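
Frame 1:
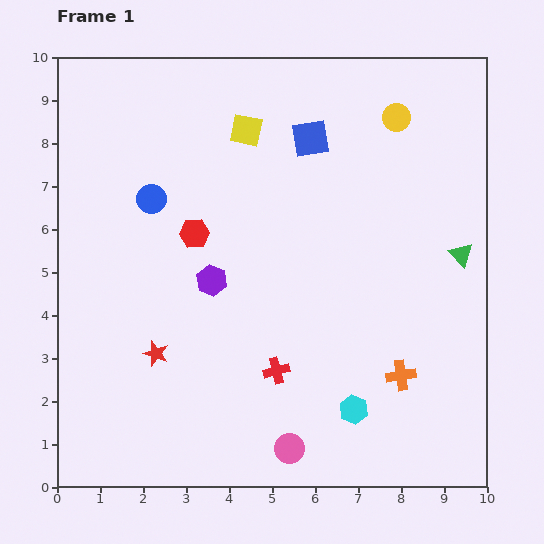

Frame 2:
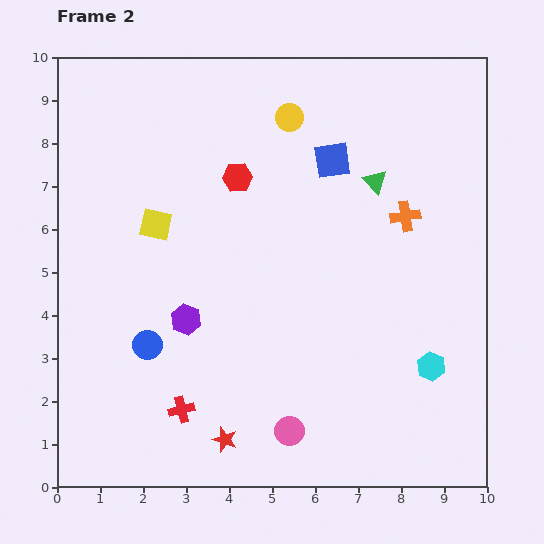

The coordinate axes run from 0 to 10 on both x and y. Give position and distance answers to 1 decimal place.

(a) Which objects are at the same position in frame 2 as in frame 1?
none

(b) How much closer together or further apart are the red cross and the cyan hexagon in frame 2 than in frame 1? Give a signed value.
+3.9

Distance in frame 1: 2.0. Distance in frame 2: 5.9.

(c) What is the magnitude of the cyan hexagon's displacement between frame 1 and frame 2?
2.1

The cyan hexagon moved from (6.9, 1.8) to (8.7, 2.8), a distance of √(1.8² + 1.0²) ≈ 2.1.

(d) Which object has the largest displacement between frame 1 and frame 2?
the orange cross

(moved 3.7; next 3.4)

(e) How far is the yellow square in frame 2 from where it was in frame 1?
3.0

The yellow square moved from (4.4, 8.3) to (2.3, 6.1), a distance of √(2.1² + 2.2²) ≈ 3.0.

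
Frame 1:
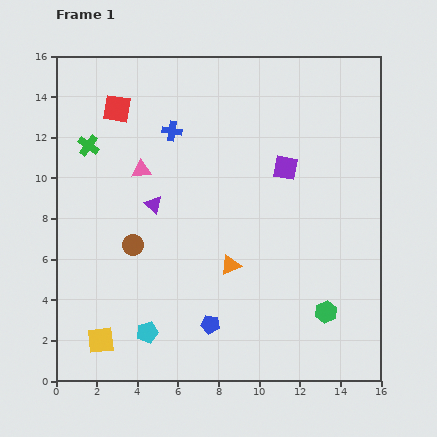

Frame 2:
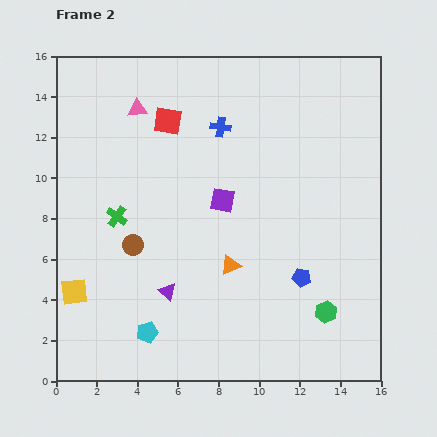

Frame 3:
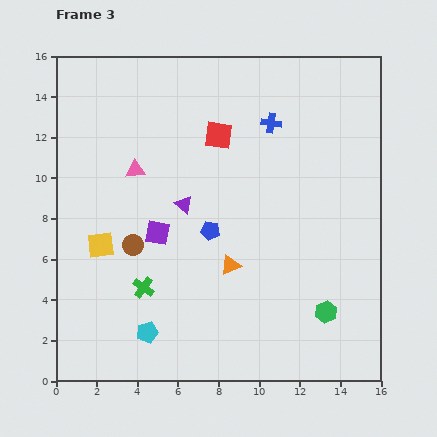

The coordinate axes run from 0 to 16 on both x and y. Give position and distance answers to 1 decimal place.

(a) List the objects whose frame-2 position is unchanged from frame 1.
the orange triangle, the brown circle, the green hexagon, the cyan pentagon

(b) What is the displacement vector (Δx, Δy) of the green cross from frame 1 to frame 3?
(2.7, -7.0)

The green cross was at (1.6, 11.6) in frame 1 and (4.3, 4.6) in frame 3.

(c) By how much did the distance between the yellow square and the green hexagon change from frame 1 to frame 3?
+0.4

Distance in frame 1: 11.2. Distance in frame 3: 11.6.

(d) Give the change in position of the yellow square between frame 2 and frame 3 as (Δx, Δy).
(1.3, 2.3)

The yellow square was at (0.9, 4.4) in frame 2 and (2.2, 6.7) in frame 3.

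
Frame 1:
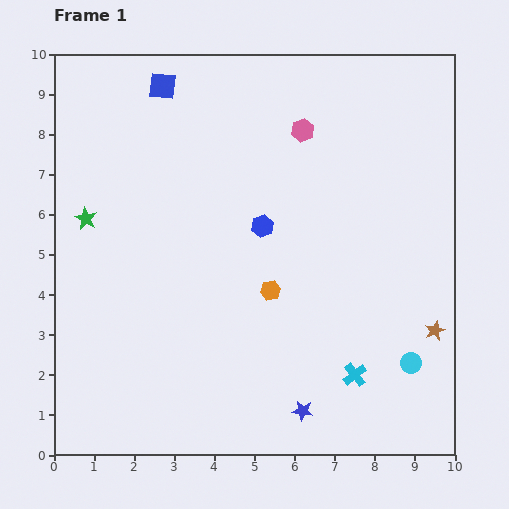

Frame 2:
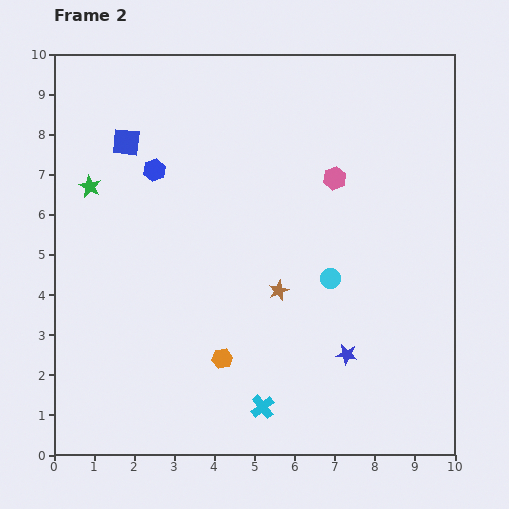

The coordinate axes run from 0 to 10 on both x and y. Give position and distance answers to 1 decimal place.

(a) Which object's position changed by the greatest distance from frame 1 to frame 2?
the brown star

(moved 4.0; next 3.0)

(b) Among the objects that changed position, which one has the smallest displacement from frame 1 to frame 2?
the green star

(moved 0.8)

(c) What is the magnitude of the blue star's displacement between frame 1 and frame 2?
1.8

The blue star moved from (6.2, 1.1) to (7.3, 2.5), a distance of √(1.1² + 1.4²) ≈ 1.8.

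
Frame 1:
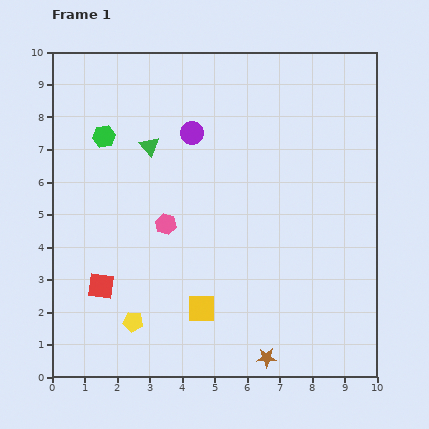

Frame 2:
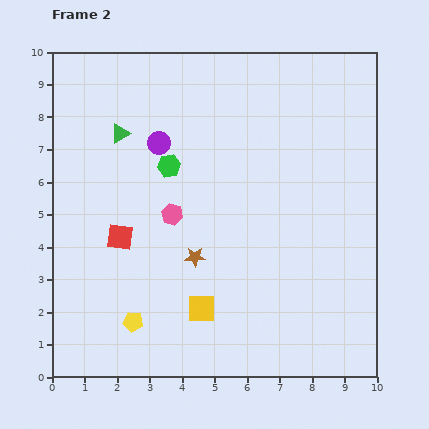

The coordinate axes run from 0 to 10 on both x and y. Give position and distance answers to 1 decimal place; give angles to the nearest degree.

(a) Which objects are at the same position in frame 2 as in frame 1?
the yellow pentagon, the yellow square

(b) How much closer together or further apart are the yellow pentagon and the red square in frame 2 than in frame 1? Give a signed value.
+1.1

Distance in frame 1: 1.5. Distance in frame 2: 2.6.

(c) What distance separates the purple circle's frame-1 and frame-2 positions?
1.0

The purple circle moved from (4.3, 7.5) to (3.3, 7.2), a distance of √(1.0² + 0.3²) ≈ 1.0.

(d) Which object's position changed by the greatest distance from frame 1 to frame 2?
the brown star

(moved 3.8; next 2.2)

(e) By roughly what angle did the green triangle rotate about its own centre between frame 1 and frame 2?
40° clockwise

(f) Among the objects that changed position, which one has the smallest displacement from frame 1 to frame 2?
the pink hexagon

(moved 0.4)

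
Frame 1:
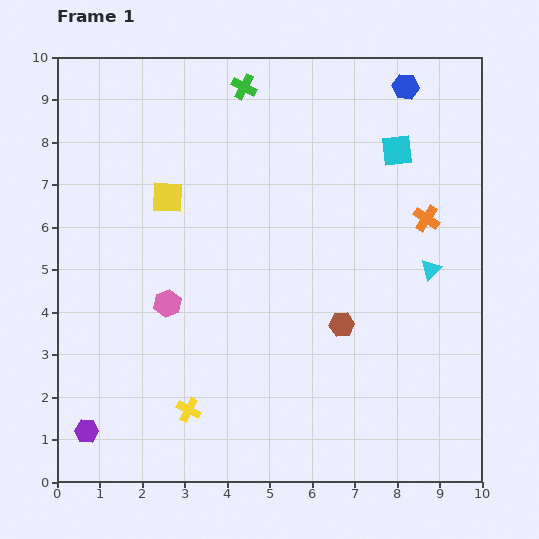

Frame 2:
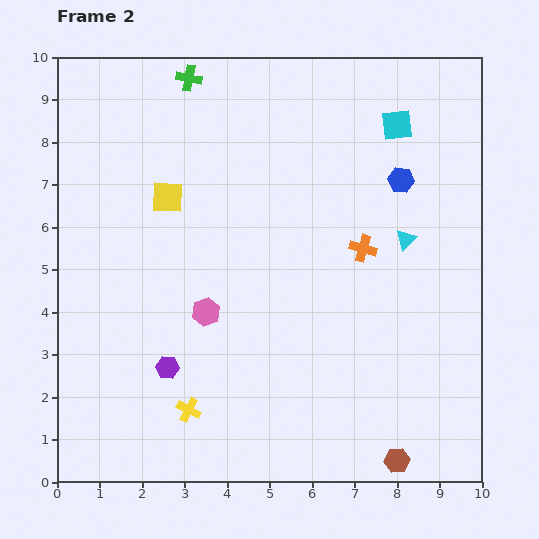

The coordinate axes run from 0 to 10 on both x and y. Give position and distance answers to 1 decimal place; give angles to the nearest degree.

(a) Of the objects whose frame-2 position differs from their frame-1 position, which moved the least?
the cyan square

(moved 0.6)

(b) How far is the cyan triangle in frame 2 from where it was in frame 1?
0.9

The cyan triangle moved from (8.8, 5.0) to (8.2, 5.7), a distance of √(0.6² + 0.7²) ≈ 0.9.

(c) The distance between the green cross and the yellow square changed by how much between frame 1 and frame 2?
-0.4

Distance in frame 1: 3.2. Distance in frame 2: 2.8.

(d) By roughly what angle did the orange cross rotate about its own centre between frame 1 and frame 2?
17° counter-clockwise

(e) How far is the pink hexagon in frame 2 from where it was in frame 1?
0.9

The pink hexagon moved from (2.6, 4.2) to (3.5, 4.0), a distance of √(0.9² + 0.2²) ≈ 0.9.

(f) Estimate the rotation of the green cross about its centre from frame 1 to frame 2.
18° counter-clockwise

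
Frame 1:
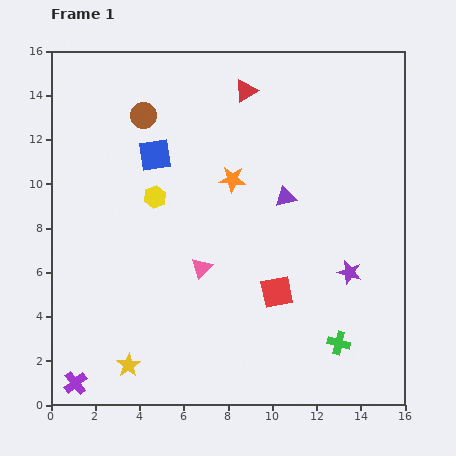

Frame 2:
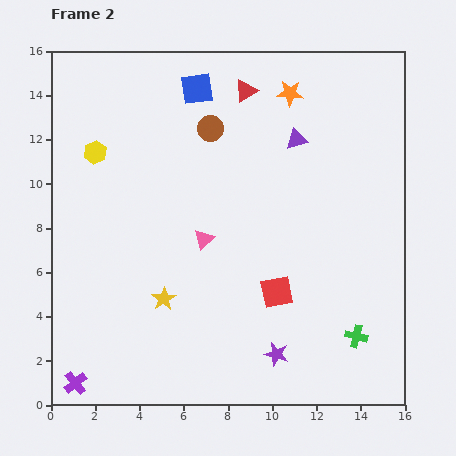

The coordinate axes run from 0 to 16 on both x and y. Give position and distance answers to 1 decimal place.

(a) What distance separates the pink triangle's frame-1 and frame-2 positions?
1.3

The pink triangle moved from (6.8, 6.2) to (6.9, 7.5), a distance of √(0.1² + 1.3²) ≈ 1.3.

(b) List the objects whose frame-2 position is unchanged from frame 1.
the red triangle, the purple cross, the red square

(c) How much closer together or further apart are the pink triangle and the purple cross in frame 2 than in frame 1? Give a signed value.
+1.0

Distance in frame 1: 7.7. Distance in frame 2: 8.7.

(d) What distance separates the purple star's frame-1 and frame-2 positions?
5.0

The purple star moved from (13.5, 6.0) to (10.2, 2.3), a distance of √(3.3² + 3.7²) ≈ 5.0.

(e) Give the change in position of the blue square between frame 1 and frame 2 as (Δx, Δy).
(1.9, 3.0)

The blue square was at (4.7, 11.3) in frame 1 and (6.6, 14.3) in frame 2.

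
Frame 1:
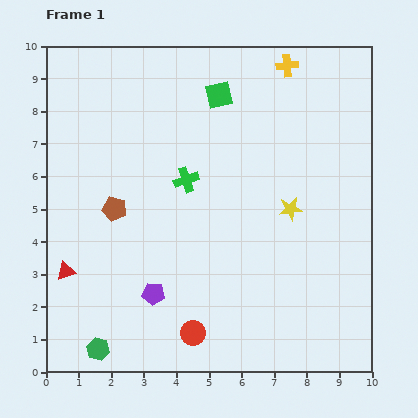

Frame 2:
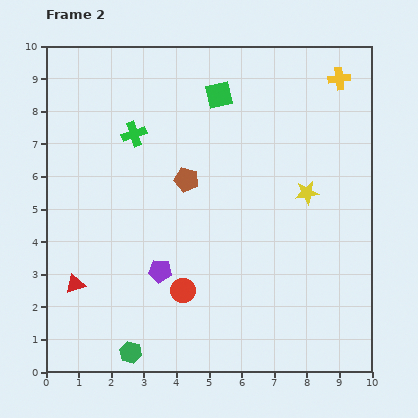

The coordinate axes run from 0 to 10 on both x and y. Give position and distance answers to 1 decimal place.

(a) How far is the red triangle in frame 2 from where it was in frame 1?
0.5

The red triangle moved from (0.6, 3.1) to (0.9, 2.7), a distance of √(0.3² + 0.4²) ≈ 0.5.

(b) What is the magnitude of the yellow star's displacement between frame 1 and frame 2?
0.7

The yellow star moved from (7.5, 5.0) to (8.0, 5.5), a distance of √(0.5² + 0.5²) ≈ 0.7.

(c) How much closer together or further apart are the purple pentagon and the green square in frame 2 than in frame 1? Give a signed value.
-0.7

Distance in frame 1: 6.4. Distance in frame 2: 5.7.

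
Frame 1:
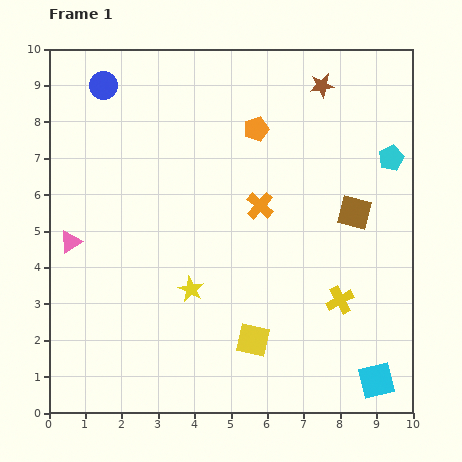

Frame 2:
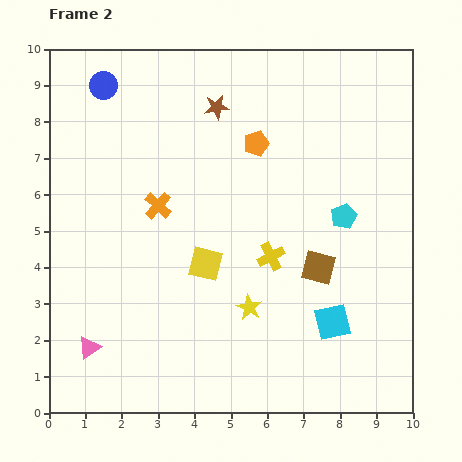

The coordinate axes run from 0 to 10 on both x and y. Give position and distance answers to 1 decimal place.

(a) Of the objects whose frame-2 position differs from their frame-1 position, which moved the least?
the orange pentagon

(moved 0.4)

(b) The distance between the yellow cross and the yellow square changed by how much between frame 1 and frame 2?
-0.8

Distance in frame 1: 2.6. Distance in frame 2: 1.8.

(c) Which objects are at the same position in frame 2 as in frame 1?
the blue circle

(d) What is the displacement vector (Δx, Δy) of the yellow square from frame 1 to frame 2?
(-1.3, 2.1)

The yellow square was at (5.6, 2.0) in frame 1 and (4.3, 4.1) in frame 2.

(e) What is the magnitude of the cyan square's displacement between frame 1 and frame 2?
2.0

The cyan square moved from (9.0, 0.9) to (7.8, 2.5), a distance of √(1.2² + 1.6²) ≈ 2.0.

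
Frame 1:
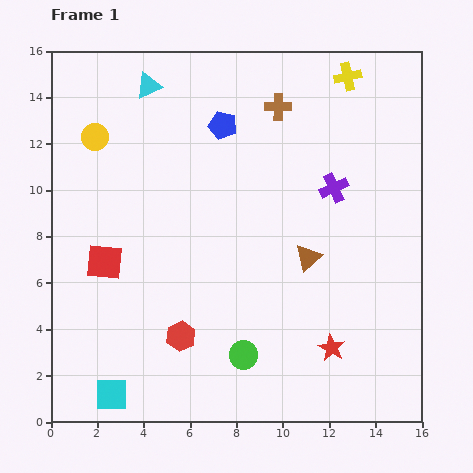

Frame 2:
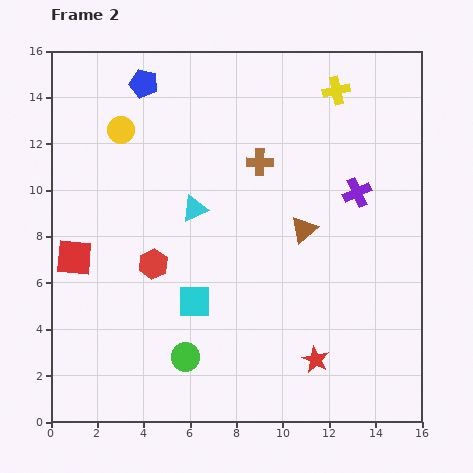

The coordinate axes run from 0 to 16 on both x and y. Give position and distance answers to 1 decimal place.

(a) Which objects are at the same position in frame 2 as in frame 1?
none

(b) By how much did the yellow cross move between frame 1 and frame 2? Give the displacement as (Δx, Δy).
(-0.5, -0.6)

The yellow cross was at (12.8, 14.9) in frame 1 and (12.3, 14.3) in frame 2.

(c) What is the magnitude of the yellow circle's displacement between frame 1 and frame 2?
1.1

The yellow circle moved from (1.9, 12.3) to (3.0, 12.6), a distance of √(1.1² + 0.3²) ≈ 1.1.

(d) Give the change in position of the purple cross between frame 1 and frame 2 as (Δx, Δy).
(1.0, -0.2)

The purple cross was at (12.2, 10.1) in frame 1 and (13.2, 9.9) in frame 2.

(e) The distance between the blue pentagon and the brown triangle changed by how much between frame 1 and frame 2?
+2.5

Distance in frame 1: 6.8. Distance in frame 2: 9.3.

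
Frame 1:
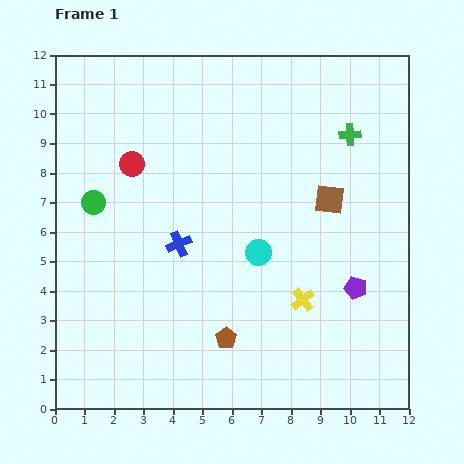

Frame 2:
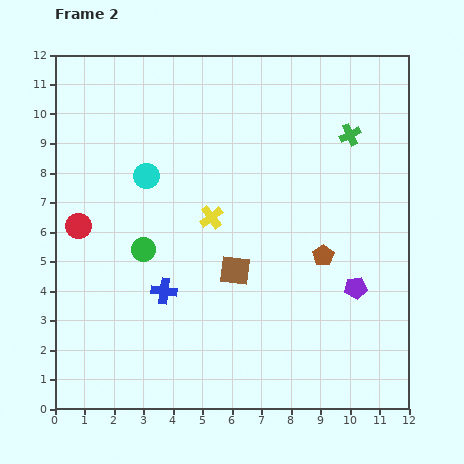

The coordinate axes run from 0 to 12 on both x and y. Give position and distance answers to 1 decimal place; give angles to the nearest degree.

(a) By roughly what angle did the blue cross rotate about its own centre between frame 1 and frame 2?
30° clockwise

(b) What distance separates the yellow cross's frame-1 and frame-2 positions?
4.2

The yellow cross moved from (8.4, 3.7) to (5.3, 6.5), a distance of √(3.1² + 2.8²) ≈ 4.2.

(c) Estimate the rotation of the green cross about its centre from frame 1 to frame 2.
22° counter-clockwise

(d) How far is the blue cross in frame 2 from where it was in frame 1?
1.7

The blue cross moved from (4.2, 5.6) to (3.7, 4.0), a distance of √(0.5² + 1.6²) ≈ 1.7.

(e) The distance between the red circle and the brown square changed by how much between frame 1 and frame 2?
-1.3

Distance in frame 1: 6.8. Distance in frame 2: 5.5.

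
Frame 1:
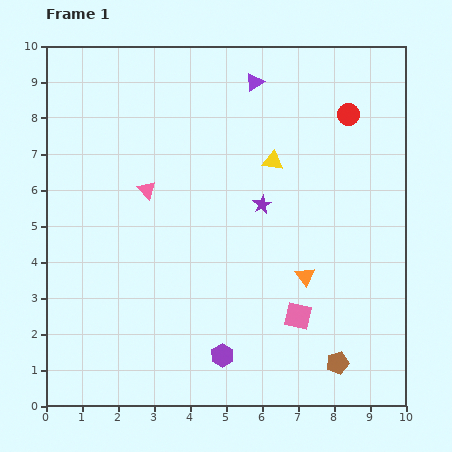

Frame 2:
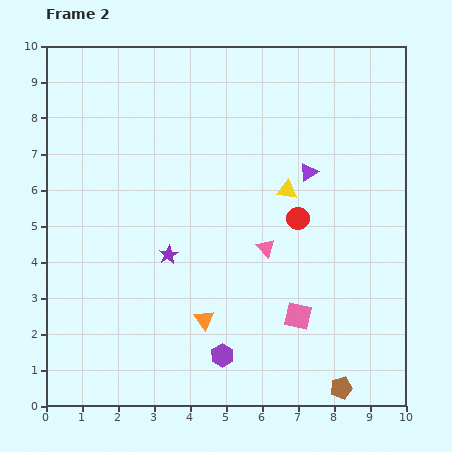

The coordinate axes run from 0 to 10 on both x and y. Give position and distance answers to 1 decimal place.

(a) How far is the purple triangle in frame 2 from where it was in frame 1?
2.9

The purple triangle moved from (5.8, 9.0) to (7.3, 6.5), a distance of √(1.5² + 2.5²) ≈ 2.9.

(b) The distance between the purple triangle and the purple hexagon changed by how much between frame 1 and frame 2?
-2.1

Distance in frame 1: 7.7. Distance in frame 2: 5.6.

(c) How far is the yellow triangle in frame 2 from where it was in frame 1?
0.9

The yellow triangle moved from (6.3, 6.8) to (6.7, 6.0), a distance of √(0.4² + 0.8²) ≈ 0.9.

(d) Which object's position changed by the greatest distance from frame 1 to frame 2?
the pink triangle

(moved 3.7; next 3.2)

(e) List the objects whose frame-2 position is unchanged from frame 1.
the pink square, the purple hexagon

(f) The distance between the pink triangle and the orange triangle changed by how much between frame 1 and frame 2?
-2.4

Distance in frame 1: 5.0. Distance in frame 2: 2.6.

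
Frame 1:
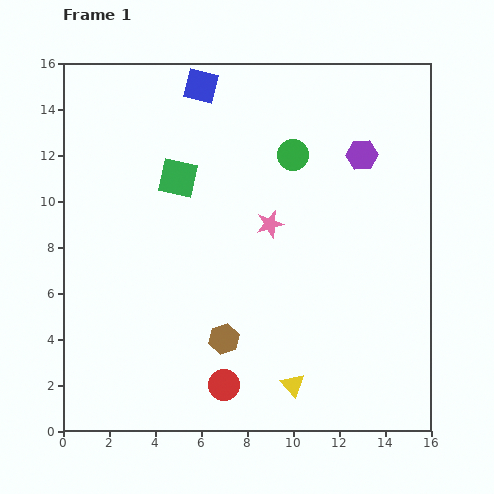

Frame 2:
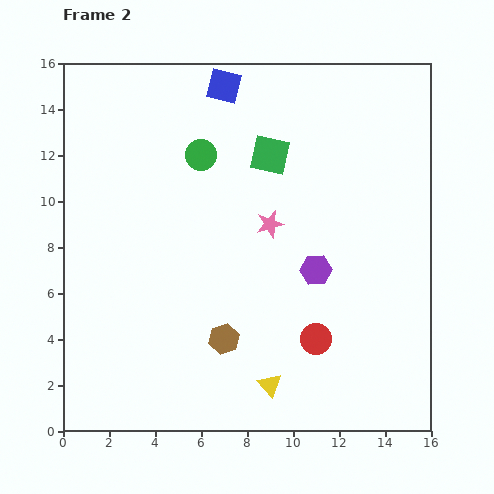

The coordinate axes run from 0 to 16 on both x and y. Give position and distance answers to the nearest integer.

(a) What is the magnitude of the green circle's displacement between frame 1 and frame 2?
4

The green circle moved from (10, 12) to (6, 12), a distance of √(4² + 0²) ≈ 4.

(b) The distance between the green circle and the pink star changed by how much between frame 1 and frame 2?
+1

Distance in frame 1: 3. Distance in frame 2: 4.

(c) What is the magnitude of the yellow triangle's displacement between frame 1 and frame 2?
1

The yellow triangle moved from (10, 2) to (9, 2), a distance of √(1² + 0²) ≈ 1.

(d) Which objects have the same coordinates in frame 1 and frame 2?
the brown hexagon, the pink star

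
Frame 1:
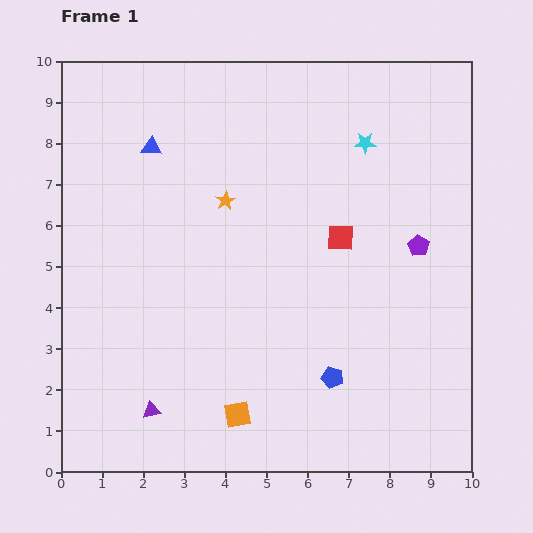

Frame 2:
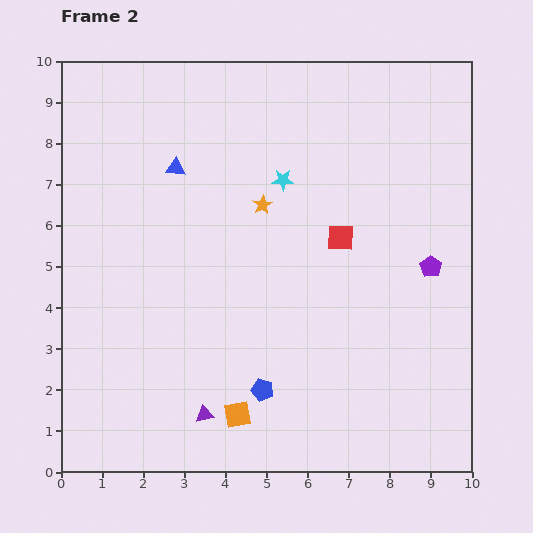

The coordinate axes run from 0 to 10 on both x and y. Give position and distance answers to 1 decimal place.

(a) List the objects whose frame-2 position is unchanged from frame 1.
the red square, the orange square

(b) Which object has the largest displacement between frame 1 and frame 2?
the cyan star

(moved 2.2; next 1.7)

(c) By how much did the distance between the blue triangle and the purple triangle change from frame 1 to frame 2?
-0.4

Distance in frame 1: 6.4. Distance in frame 2: 6.0.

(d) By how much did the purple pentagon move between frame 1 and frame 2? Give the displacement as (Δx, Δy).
(0.3, -0.5)

The purple pentagon was at (8.7, 5.5) in frame 1 and (9.0, 5.0) in frame 2.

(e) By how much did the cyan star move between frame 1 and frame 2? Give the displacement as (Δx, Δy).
(-2.0, -0.9)

The cyan star was at (7.4, 8.0) in frame 1 and (5.4, 7.1) in frame 2.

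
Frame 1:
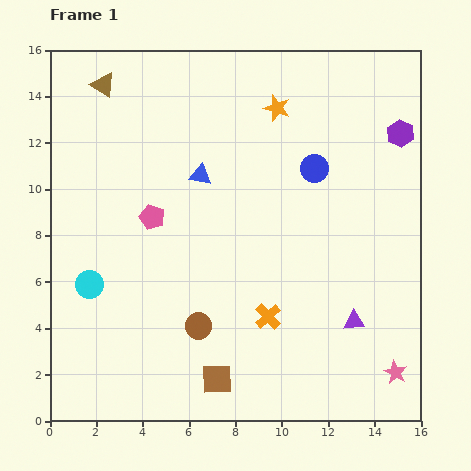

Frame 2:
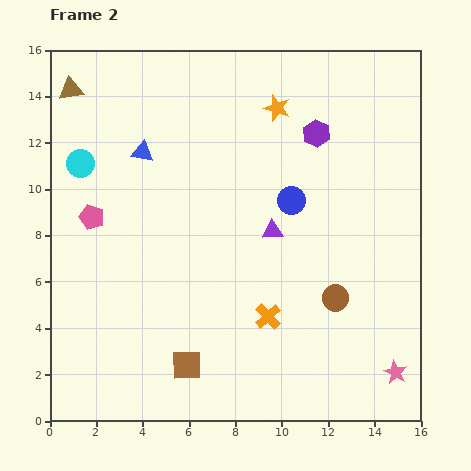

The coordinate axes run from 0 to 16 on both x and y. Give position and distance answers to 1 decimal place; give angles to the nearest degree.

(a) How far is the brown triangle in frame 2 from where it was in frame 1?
1.4

The brown triangle moved from (2.3, 14.5) to (0.9, 14.3), a distance of √(1.4² + 0.2²) ≈ 1.4.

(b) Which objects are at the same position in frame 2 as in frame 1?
the pink star, the orange cross, the orange star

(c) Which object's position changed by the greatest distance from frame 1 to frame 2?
the brown circle

(moved 6.0; next 5.2)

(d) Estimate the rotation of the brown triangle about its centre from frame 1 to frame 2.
43° counter-clockwise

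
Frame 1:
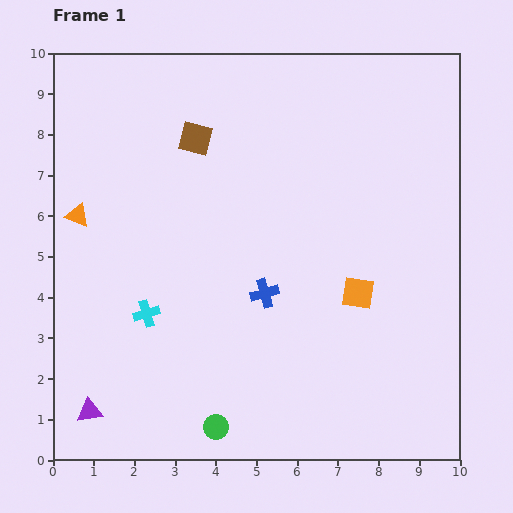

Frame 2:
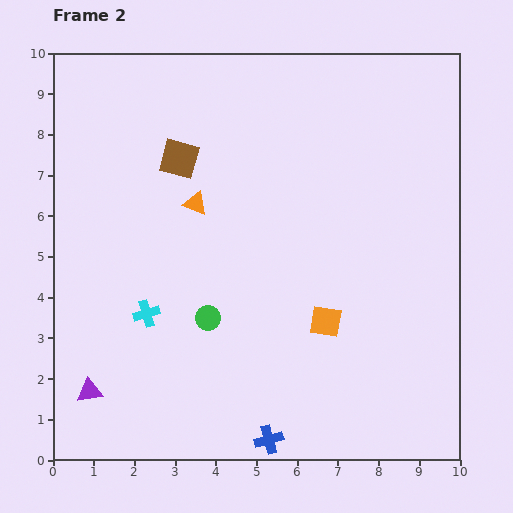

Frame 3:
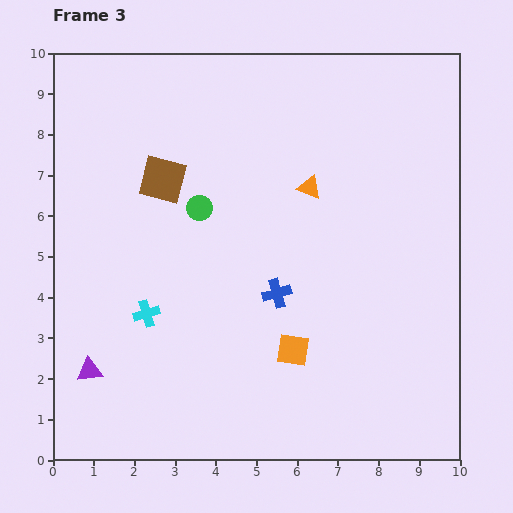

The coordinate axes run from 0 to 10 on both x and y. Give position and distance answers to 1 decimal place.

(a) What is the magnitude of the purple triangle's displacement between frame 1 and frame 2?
0.5

The purple triangle moved from (0.9, 1.2) to (0.9, 1.7), a distance of √(0.0² + 0.5²) ≈ 0.5.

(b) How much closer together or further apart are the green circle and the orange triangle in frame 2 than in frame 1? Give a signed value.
-3.4

Distance in frame 1: 6.2. Distance in frame 2: 2.8.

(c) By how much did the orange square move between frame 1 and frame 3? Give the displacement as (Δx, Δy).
(-1.6, -1.4)

The orange square was at (7.5, 4.1) in frame 1 and (5.9, 2.7) in frame 3.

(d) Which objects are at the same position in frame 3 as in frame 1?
the cyan cross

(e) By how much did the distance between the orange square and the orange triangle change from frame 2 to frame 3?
-0.3

Distance in frame 2: 4.3. Distance in frame 3: 4.0.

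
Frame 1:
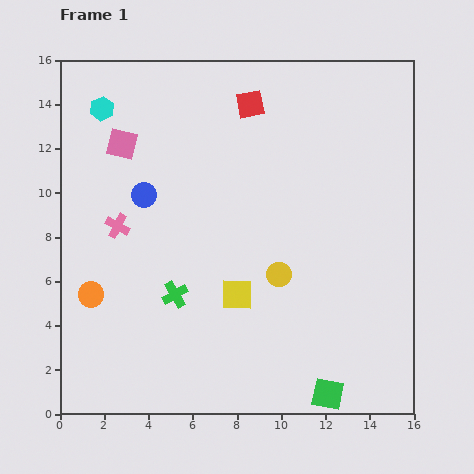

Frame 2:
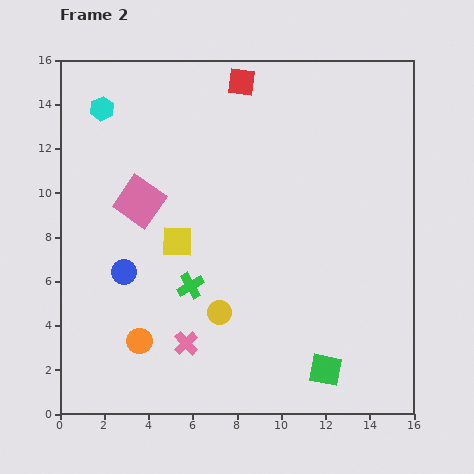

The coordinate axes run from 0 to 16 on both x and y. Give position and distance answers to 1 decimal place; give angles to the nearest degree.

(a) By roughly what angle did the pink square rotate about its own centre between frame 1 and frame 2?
20° clockwise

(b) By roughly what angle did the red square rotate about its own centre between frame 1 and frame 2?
18° clockwise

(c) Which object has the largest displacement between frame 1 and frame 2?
the pink cross

(moved 6.1; next 3.6)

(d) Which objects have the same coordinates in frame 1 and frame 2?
the cyan hexagon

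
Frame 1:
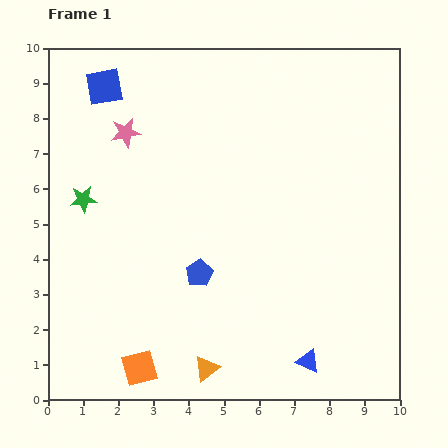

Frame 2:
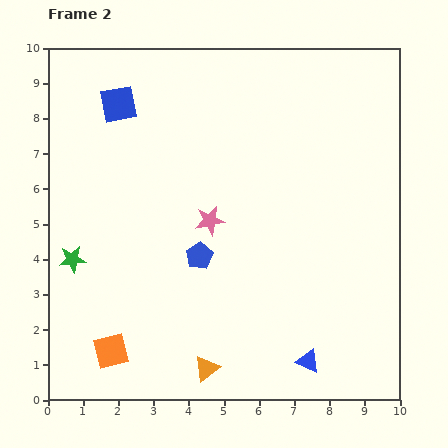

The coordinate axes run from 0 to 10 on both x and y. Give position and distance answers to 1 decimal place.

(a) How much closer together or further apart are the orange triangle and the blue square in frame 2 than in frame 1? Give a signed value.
-0.6

Distance in frame 1: 8.5. Distance in frame 2: 7.9.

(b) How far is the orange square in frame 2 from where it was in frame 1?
0.9

The orange square moved from (2.6, 0.9) to (1.8, 1.4), a distance of √(0.8² + 0.5²) ≈ 0.9.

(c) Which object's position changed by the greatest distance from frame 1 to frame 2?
the pink star

(moved 3.5; next 1.7)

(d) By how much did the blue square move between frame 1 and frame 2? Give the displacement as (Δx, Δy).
(0.4, -0.5)

The blue square was at (1.6, 8.9) in frame 1 and (2.0, 8.4) in frame 2.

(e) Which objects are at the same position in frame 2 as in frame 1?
the blue triangle, the orange triangle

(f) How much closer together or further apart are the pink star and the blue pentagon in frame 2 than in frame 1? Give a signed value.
-3.5

Distance in frame 1: 4.5. Distance in frame 2: 1.0.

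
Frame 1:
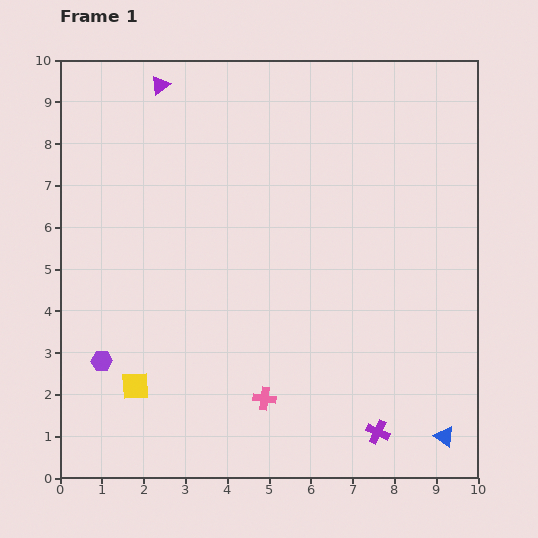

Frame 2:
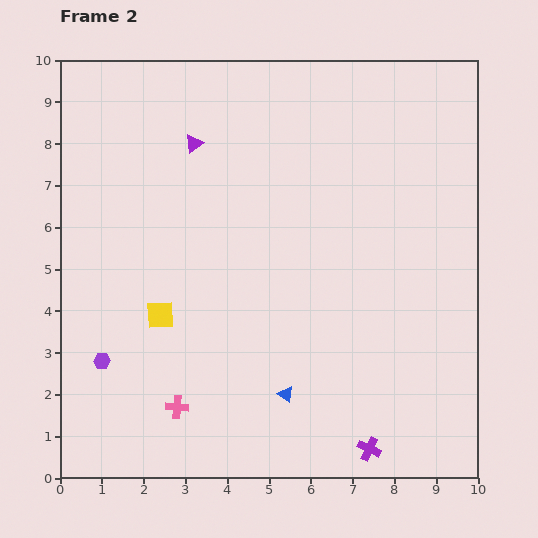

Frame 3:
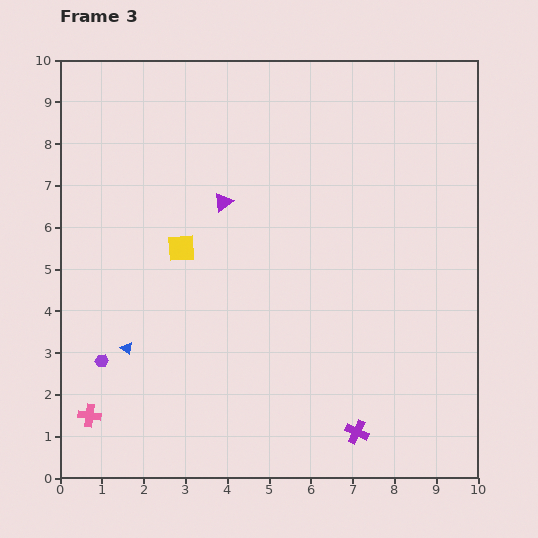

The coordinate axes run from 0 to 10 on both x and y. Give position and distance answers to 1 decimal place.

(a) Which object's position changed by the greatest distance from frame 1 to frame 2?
the blue triangle

(moved 3.9; next 2.1)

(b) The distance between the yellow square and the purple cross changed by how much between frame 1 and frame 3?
+0.2

Distance in frame 1: 5.9. Distance in frame 3: 6.1.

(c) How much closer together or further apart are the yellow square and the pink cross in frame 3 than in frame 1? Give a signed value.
+1.5

Distance in frame 1: 3.1. Distance in frame 3: 4.6.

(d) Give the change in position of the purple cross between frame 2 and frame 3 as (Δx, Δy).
(-0.3, 0.4)

The purple cross was at (7.4, 0.7) in frame 2 and (7.1, 1.1) in frame 3.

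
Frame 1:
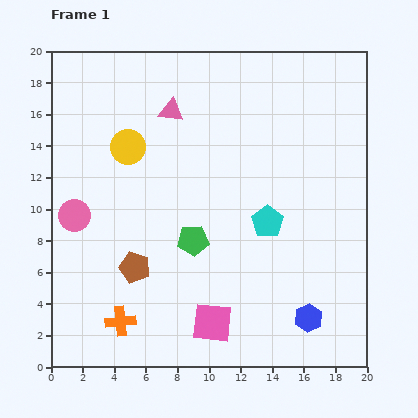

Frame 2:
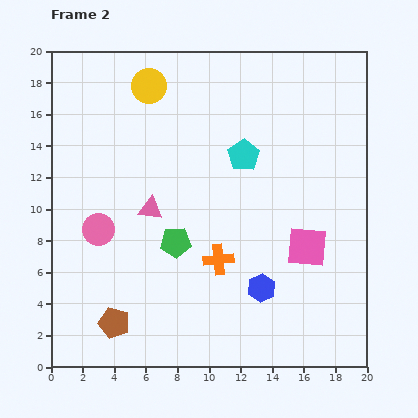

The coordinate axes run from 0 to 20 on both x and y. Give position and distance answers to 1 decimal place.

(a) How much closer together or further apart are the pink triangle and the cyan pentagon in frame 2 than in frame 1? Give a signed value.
-2.5

Distance in frame 1: 9.3. Distance in frame 2: 6.8.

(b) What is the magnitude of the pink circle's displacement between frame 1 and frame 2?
1.7

The pink circle moved from (1.5, 9.6) to (3.0, 8.7), a distance of √(1.5² + 0.9²) ≈ 1.7.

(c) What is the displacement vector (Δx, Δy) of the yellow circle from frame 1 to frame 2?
(1.3, 3.9)

The yellow circle was at (4.9, 13.9) in frame 1 and (6.2, 17.8) in frame 2.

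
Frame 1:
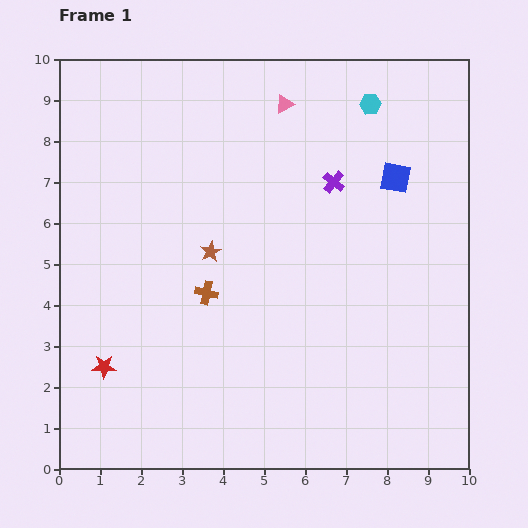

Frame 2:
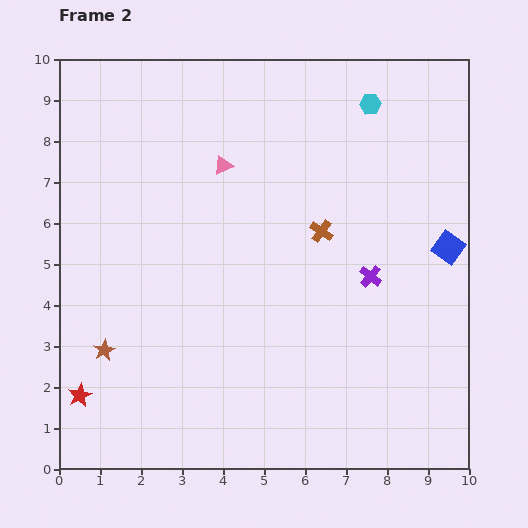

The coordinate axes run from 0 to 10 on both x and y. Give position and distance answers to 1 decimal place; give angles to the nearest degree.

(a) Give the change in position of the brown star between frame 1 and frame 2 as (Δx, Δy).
(-2.6, -2.4)

The brown star was at (3.7, 5.3) in frame 1 and (1.1, 2.9) in frame 2.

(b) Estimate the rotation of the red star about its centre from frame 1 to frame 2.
29° counter-clockwise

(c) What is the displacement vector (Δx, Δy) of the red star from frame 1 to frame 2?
(-0.6, -0.7)

The red star was at (1.1, 2.5) in frame 1 and (0.5, 1.8) in frame 2.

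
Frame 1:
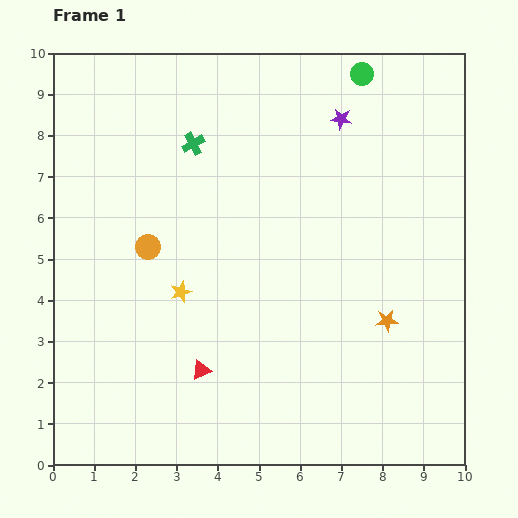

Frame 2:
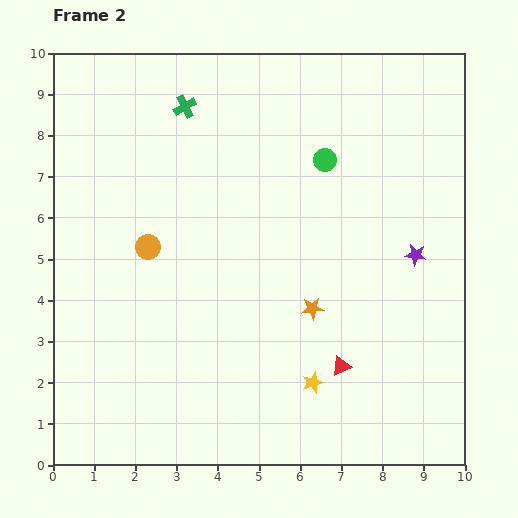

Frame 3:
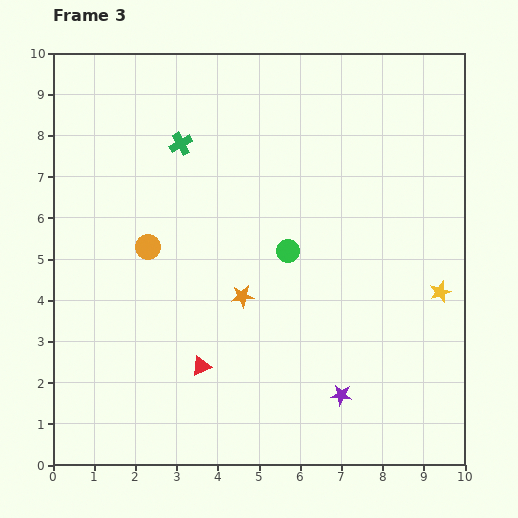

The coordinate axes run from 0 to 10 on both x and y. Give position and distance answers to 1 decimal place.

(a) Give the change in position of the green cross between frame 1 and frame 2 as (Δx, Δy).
(-0.2, 0.9)

The green cross was at (3.4, 7.8) in frame 1 and (3.2, 8.7) in frame 2.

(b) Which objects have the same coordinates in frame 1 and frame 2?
the orange circle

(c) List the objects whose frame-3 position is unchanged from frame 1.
the orange circle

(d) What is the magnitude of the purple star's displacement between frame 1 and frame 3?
6.7

The purple star moved from (7.0, 8.4) to (7.0, 1.7), a distance of √(0.0² + 6.7²) ≈ 6.7.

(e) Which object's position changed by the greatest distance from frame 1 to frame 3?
the purple star

(moved 6.7; next 6.3)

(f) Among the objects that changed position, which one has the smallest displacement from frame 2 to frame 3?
the green cross

(moved 0.9)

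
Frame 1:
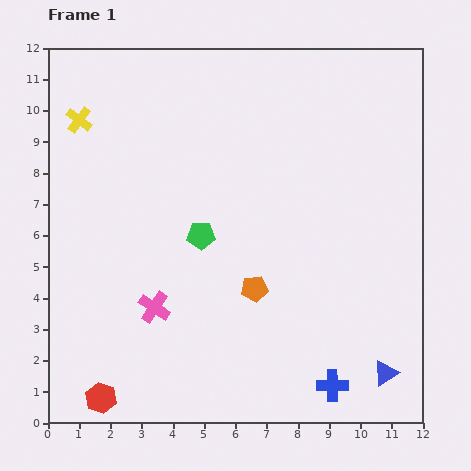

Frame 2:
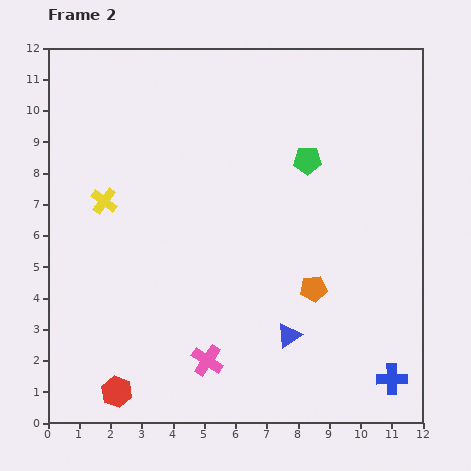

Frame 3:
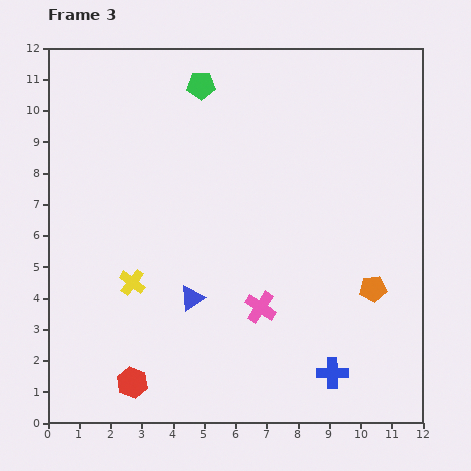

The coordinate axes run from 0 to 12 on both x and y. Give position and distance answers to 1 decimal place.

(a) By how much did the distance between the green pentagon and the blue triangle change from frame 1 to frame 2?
-1.8

Distance in frame 1: 7.4. Distance in frame 2: 5.6.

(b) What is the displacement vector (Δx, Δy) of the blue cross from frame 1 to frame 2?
(1.9, 0.2)

The blue cross was at (9.1, 1.2) in frame 1 and (11.0, 1.4) in frame 2.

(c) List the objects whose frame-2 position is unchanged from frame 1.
none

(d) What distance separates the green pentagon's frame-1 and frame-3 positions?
4.8

The green pentagon moved from (4.9, 6.0) to (4.9, 10.8), a distance of √(0.0² + 4.8²) ≈ 4.8.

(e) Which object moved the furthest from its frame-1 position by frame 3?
the blue triangle

(moved 6.6; next 5.5)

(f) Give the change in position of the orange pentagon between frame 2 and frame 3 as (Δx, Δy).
(1.9, 0.0)

The orange pentagon was at (8.5, 4.3) in frame 2 and (10.4, 4.3) in frame 3.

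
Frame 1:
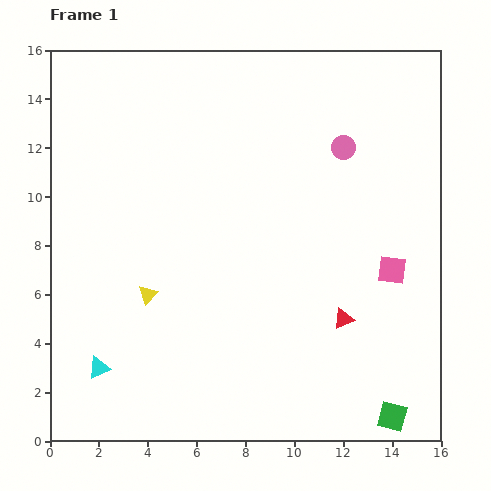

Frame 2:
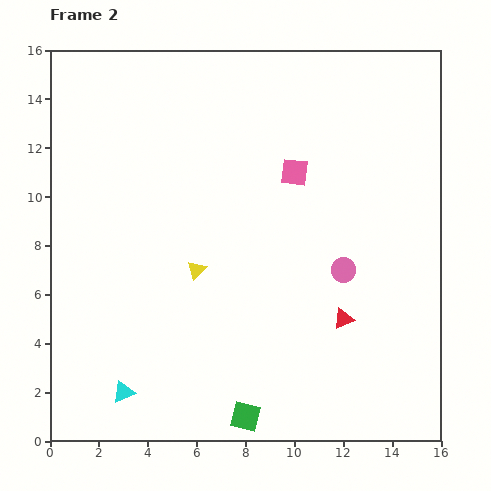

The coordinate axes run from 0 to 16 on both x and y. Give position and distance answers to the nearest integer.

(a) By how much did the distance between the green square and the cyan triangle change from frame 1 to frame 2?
-7

Distance in frame 1: 12. Distance in frame 2: 5.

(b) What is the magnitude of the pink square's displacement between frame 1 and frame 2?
6

The pink square moved from (14, 7) to (10, 11), a distance of √(4² + 4²) ≈ 6.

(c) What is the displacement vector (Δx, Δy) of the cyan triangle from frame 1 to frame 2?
(1, -1)

The cyan triangle was at (2, 3) in frame 1 and (3, 2) in frame 2.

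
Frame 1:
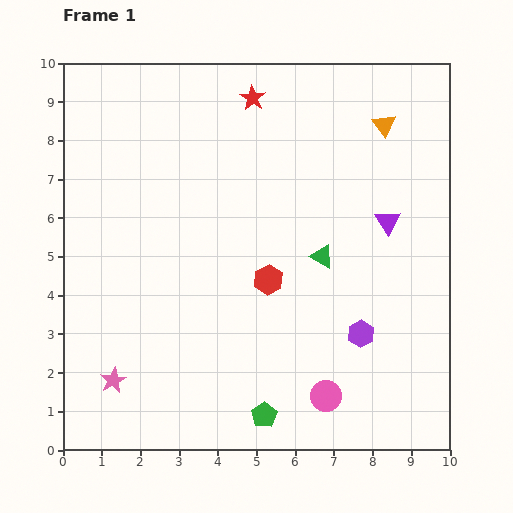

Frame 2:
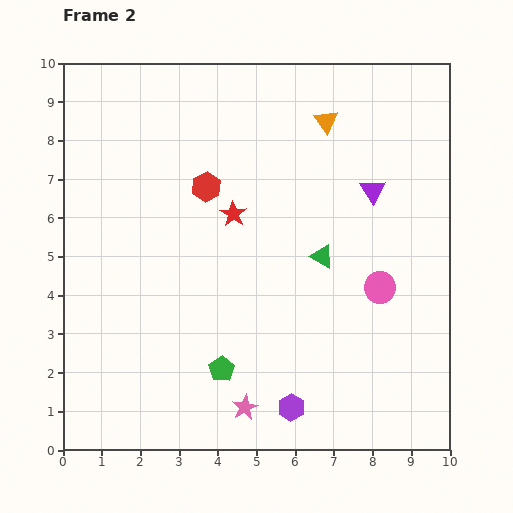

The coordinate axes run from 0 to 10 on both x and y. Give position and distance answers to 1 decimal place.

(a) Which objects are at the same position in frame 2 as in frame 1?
the green triangle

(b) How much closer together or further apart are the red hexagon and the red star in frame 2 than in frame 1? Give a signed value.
-3.7

Distance in frame 1: 4.7. Distance in frame 2: 1.0.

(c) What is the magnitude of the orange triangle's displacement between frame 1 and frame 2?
1.5

The orange triangle moved from (8.3, 8.4) to (6.8, 8.5), a distance of √(1.5² + 0.1²) ≈ 1.5.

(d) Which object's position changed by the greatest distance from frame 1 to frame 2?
the pink star

(moved 3.5; next 3.1)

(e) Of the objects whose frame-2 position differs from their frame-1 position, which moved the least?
the purple triangle

(moved 0.9)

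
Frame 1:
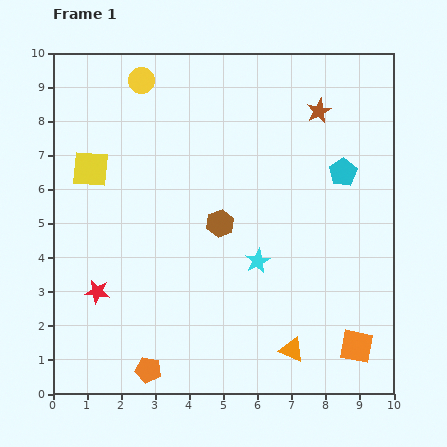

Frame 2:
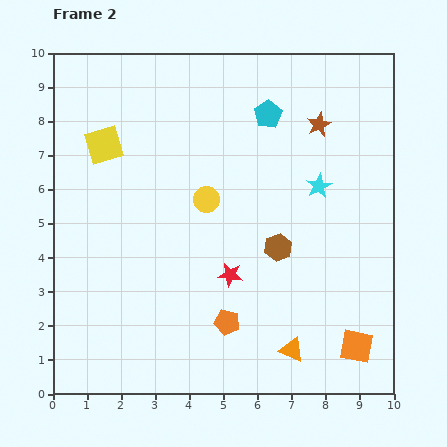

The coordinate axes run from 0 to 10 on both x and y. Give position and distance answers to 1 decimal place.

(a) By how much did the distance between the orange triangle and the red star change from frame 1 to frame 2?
-3.1

Distance in frame 1: 5.9. Distance in frame 2: 2.8.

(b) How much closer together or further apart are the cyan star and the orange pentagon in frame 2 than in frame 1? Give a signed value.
+0.3

Distance in frame 1: 4.5. Distance in frame 2: 4.8.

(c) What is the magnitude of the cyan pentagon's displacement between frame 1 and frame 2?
2.8

The cyan pentagon moved from (8.5, 6.5) to (6.3, 8.2), a distance of √(2.2² + 1.7²) ≈ 2.8.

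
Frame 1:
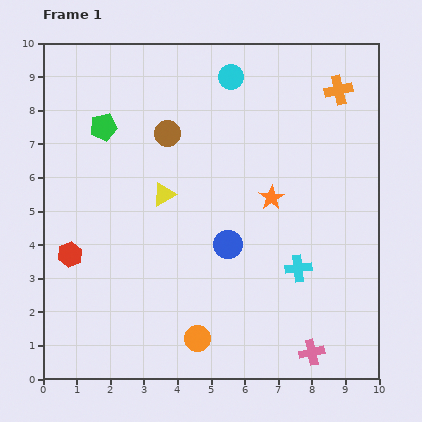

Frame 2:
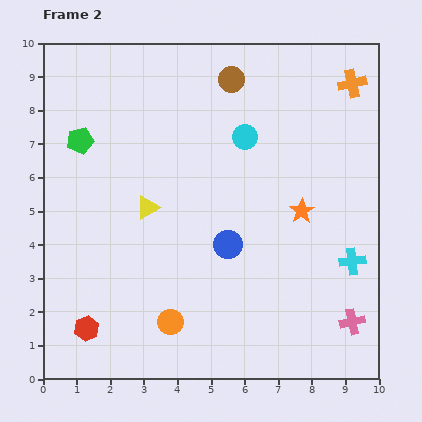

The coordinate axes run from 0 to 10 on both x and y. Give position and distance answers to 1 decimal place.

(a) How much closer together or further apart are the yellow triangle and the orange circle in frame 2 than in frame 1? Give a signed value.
-0.9

Distance in frame 1: 4.4. Distance in frame 2: 3.5.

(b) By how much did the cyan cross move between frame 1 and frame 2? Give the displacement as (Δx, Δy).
(1.6, 0.2)

The cyan cross was at (7.6, 3.3) in frame 1 and (9.2, 3.5) in frame 2.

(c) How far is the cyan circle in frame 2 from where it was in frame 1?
1.8

The cyan circle moved from (5.6, 9.0) to (6.0, 7.2), a distance of √(0.4² + 1.8²) ≈ 1.8.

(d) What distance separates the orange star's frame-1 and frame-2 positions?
1.0

The orange star moved from (6.8, 5.4) to (7.7, 5.0), a distance of √(0.9² + 0.4²) ≈ 1.0.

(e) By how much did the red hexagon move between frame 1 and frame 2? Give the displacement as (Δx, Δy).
(0.5, -2.2)

The red hexagon was at (0.8, 3.7) in frame 1 and (1.3, 1.5) in frame 2.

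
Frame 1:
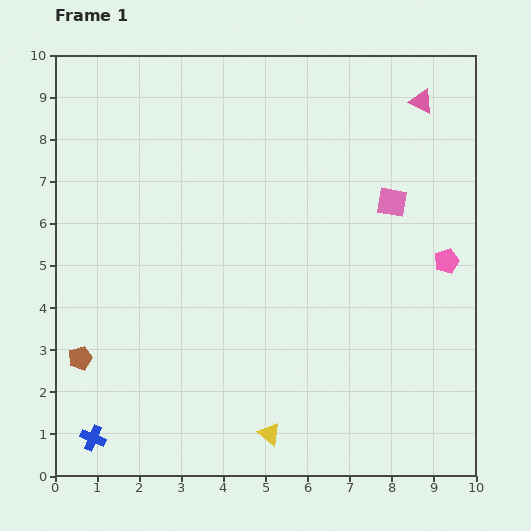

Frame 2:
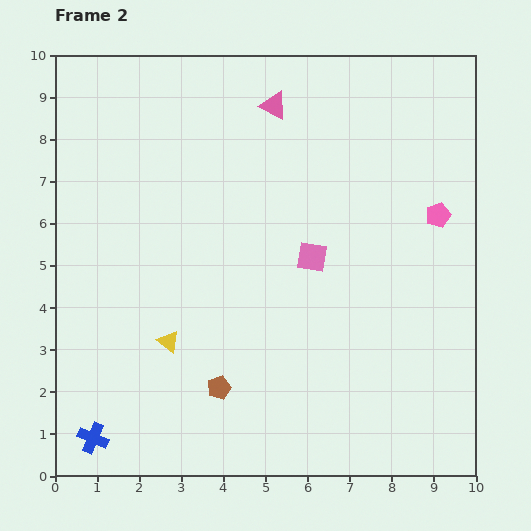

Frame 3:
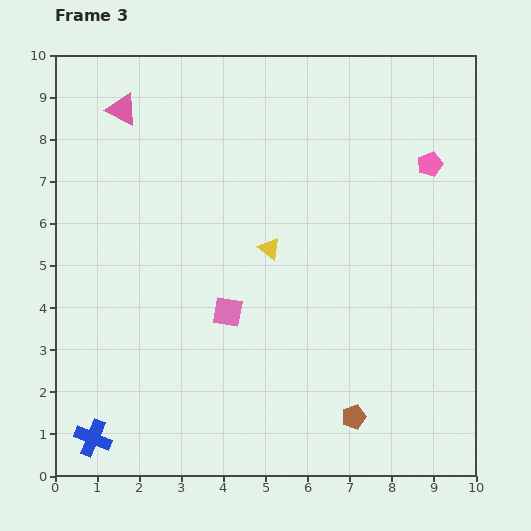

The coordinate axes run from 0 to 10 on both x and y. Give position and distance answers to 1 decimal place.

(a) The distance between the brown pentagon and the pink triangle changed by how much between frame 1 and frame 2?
-3.3

Distance in frame 1: 10.1. Distance in frame 2: 6.8.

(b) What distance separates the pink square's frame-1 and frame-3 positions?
4.7

The pink square moved from (8.0, 6.5) to (4.1, 3.9), a distance of √(3.9² + 2.6²) ≈ 4.7.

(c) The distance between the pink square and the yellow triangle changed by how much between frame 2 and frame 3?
-2.1

Distance in frame 2: 3.9. Distance in frame 3: 1.8.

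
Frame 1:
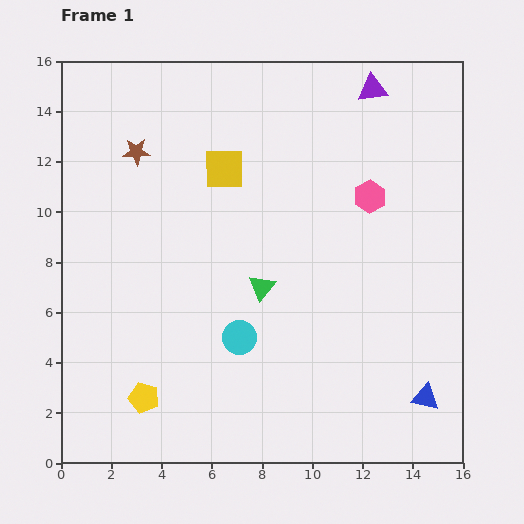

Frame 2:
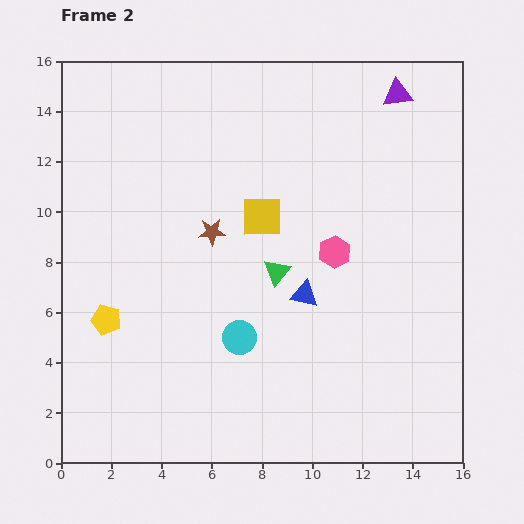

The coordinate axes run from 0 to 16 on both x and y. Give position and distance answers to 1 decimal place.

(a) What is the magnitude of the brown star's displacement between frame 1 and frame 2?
4.4

The brown star moved from (3.0, 12.4) to (6.0, 9.2), a distance of √(3.0² + 3.2²) ≈ 4.4.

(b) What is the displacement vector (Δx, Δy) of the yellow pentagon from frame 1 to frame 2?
(-1.5, 3.1)

The yellow pentagon was at (3.3, 2.6) in frame 1 and (1.8, 5.7) in frame 2.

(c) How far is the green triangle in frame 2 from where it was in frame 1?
0.8

The green triangle moved from (8.0, 7.0) to (8.6, 7.6), a distance of √(0.6² + 0.6²) ≈ 0.8.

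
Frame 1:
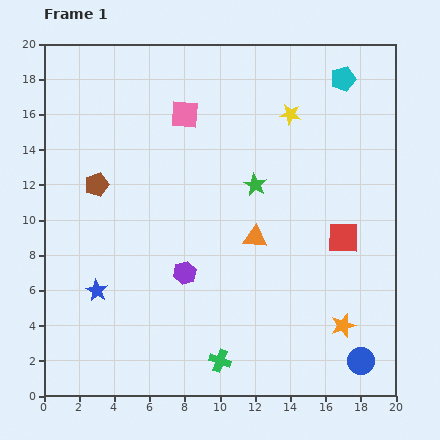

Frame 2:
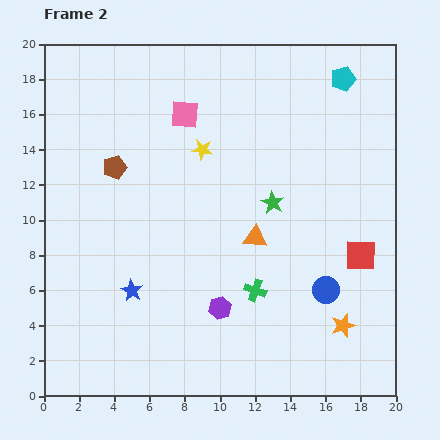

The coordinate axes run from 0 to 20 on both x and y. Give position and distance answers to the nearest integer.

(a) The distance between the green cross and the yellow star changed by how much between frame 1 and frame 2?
-6

Distance in frame 1: 15. Distance in frame 2: 9.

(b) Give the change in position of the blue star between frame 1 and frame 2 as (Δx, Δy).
(2, 0)

The blue star was at (3, 6) in frame 1 and (5, 6) in frame 2.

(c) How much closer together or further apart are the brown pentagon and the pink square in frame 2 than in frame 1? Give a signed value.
-1

Distance in frame 1: 6. Distance in frame 2: 5.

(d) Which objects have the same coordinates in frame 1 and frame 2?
the orange triangle, the orange star, the pink square, the cyan pentagon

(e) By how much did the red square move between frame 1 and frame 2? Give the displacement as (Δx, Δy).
(1, -1)

The red square was at (17, 9) in frame 1 and (18, 8) in frame 2.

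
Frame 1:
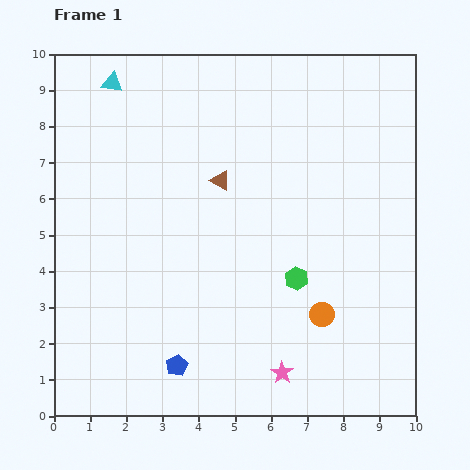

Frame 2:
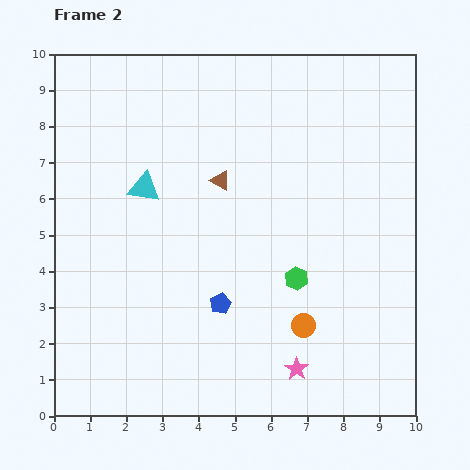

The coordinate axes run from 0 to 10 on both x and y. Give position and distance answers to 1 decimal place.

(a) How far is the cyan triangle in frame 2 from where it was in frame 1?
3.0

The cyan triangle moved from (1.6, 9.2) to (2.5, 6.3), a distance of √(0.9² + 2.9²) ≈ 3.0.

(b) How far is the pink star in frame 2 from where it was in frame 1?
0.4

The pink star moved from (6.3, 1.2) to (6.7, 1.3), a distance of √(0.4² + 0.1²) ≈ 0.4.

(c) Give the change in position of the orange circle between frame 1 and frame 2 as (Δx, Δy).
(-0.5, -0.3)

The orange circle was at (7.4, 2.8) in frame 1 and (6.9, 2.5) in frame 2.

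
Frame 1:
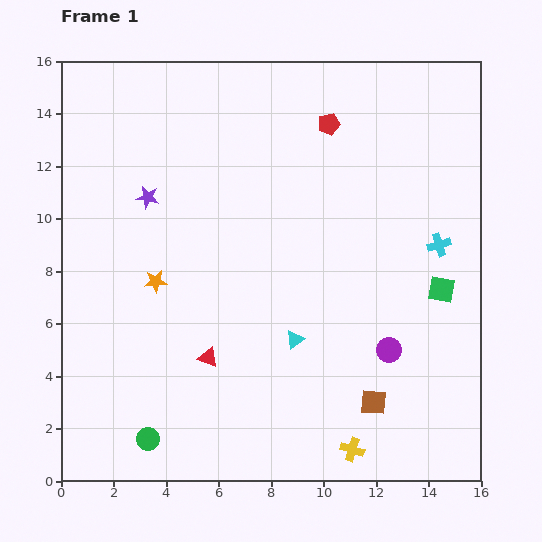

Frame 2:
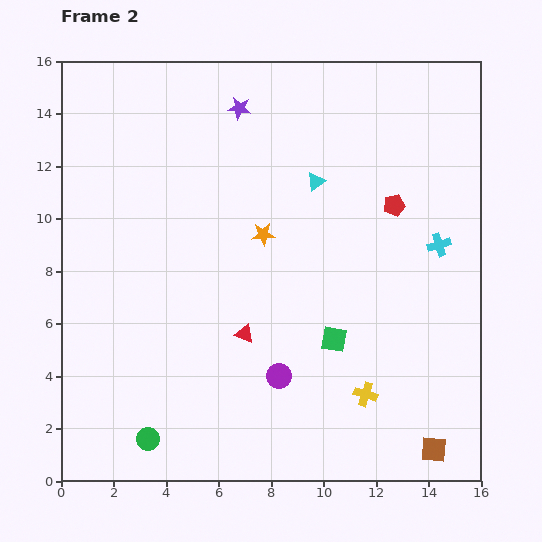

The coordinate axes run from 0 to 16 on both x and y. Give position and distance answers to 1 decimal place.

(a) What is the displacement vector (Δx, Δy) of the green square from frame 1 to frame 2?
(-4.1, -1.9)

The green square was at (14.5, 7.3) in frame 1 and (10.4, 5.4) in frame 2.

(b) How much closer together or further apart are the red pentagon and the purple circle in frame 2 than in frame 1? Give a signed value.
-1.1

Distance in frame 1: 8.9. Distance in frame 2: 7.8.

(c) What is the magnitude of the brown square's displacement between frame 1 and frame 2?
2.9

The brown square moved from (11.9, 3.0) to (14.2, 1.2), a distance of √(2.3² + 1.8²) ≈ 2.9.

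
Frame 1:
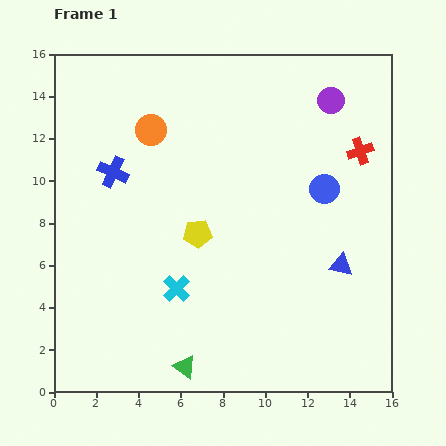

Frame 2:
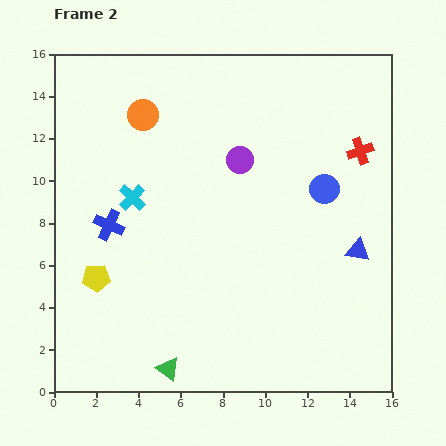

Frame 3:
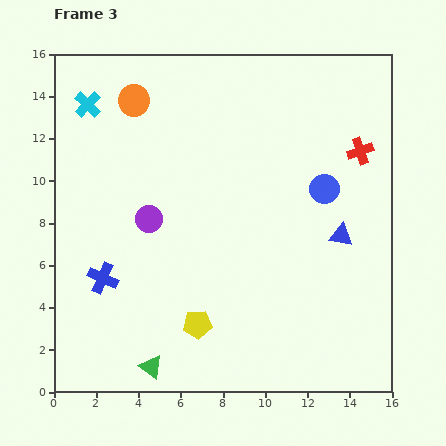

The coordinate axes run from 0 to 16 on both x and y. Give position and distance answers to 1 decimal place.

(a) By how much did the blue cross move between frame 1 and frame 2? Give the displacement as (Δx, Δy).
(-0.2, -2.5)

The blue cross was at (2.8, 10.4) in frame 1 and (2.6, 7.9) in frame 2.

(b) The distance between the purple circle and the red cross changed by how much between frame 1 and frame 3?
+7.7

Distance in frame 1: 2.8. Distance in frame 3: 10.5.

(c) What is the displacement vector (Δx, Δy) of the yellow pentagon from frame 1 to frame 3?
(0.0, -4.3)

The yellow pentagon was at (6.8, 7.5) in frame 1 and (6.8, 3.2) in frame 3.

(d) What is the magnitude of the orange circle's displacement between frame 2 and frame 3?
0.8

The orange circle moved from (4.2, 13.1) to (3.8, 13.8), a distance of √(0.4² + 0.7²) ≈ 0.8.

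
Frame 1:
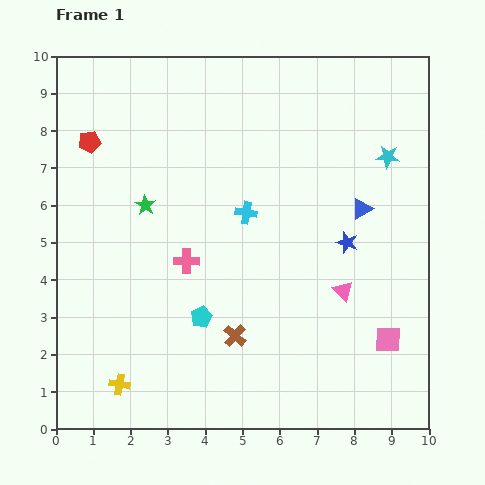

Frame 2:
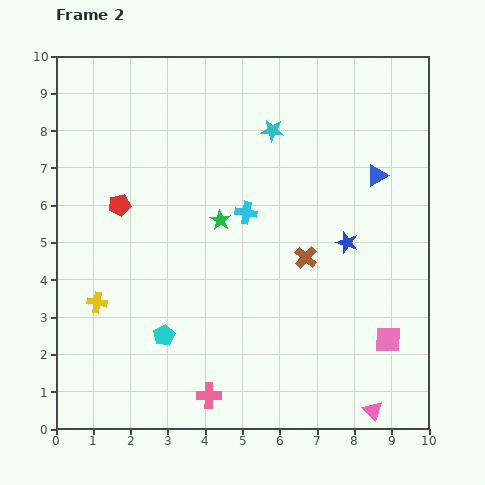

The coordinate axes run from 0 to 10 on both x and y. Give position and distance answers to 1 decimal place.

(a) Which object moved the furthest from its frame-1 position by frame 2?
the pink cross

(moved 3.6; next 3.3)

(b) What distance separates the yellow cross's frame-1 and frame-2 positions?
2.3

The yellow cross moved from (1.7, 1.2) to (1.1, 3.4), a distance of √(0.6² + 2.2²) ≈ 2.3.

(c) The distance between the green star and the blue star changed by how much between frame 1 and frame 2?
-2.0

Distance in frame 1: 5.5. Distance in frame 2: 3.5.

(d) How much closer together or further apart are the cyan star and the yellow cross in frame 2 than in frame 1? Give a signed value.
-2.8

Distance in frame 1: 9.4. Distance in frame 2: 6.6.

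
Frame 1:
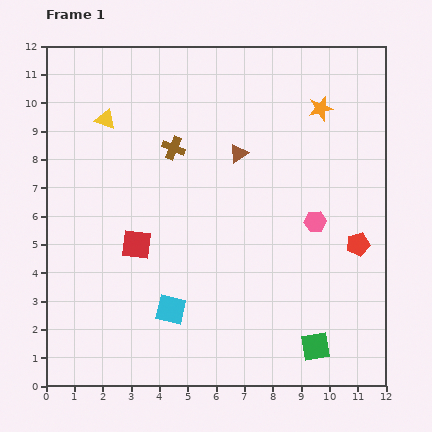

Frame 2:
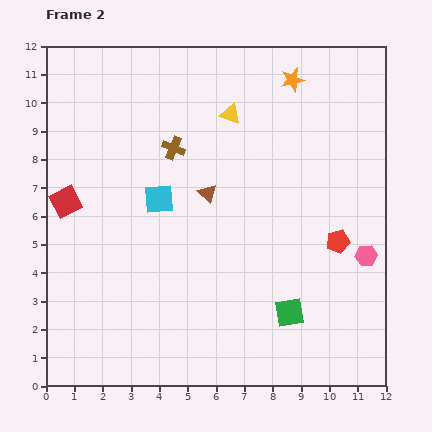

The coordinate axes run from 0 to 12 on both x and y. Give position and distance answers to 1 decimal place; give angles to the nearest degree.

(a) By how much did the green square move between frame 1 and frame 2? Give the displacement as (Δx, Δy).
(-0.9, 1.2)

The green square was at (9.5, 1.4) in frame 1 and (8.6, 2.6) in frame 2.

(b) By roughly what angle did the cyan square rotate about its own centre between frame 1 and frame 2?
18° counter-clockwise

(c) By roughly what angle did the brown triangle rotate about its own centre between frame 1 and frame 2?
42° counter-clockwise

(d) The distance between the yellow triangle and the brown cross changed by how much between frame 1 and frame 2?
-0.3

Distance in frame 1: 2.6. Distance in frame 2: 2.3.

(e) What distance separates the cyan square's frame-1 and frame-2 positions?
3.9

The cyan square moved from (4.4, 2.7) to (4.0, 6.6), a distance of √(0.4² + 3.9²) ≈ 3.9.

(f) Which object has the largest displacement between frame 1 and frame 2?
the yellow triangle

(moved 4.4; next 3.9)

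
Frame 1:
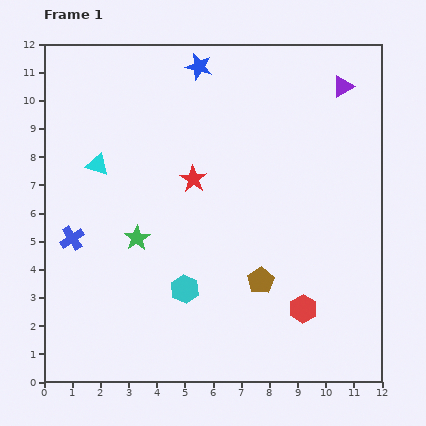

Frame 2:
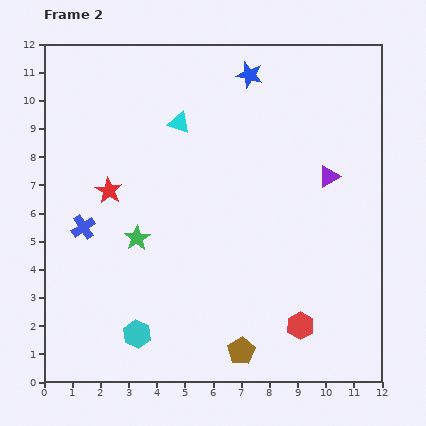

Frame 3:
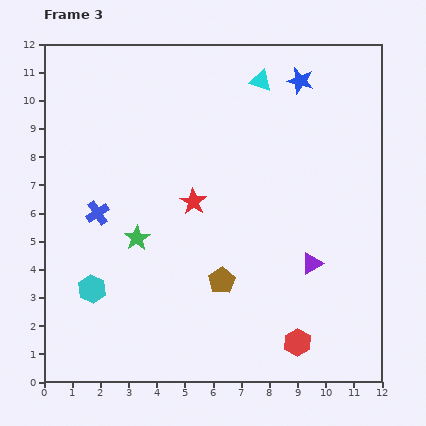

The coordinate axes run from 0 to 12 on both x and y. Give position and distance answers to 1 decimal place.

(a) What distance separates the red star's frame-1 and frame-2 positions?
3.0

The red star moved from (5.3, 7.2) to (2.3, 6.8), a distance of √(3.0² + 0.4²) ≈ 3.0.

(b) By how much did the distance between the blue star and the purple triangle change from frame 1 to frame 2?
-0.5

Distance in frame 1: 5.1. Distance in frame 2: 4.6.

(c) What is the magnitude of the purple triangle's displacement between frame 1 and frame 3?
6.4

The purple triangle moved from (10.6, 10.5) to (9.5, 4.2), a distance of √(1.1² + 6.3²) ≈ 6.4.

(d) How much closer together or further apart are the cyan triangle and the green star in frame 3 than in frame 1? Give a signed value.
+4.1

Distance in frame 1: 3.0. Distance in frame 3: 7.1.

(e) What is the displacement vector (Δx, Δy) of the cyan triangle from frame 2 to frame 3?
(2.9, 1.5)

The cyan triangle was at (4.8, 9.2) in frame 2 and (7.7, 10.7) in frame 3.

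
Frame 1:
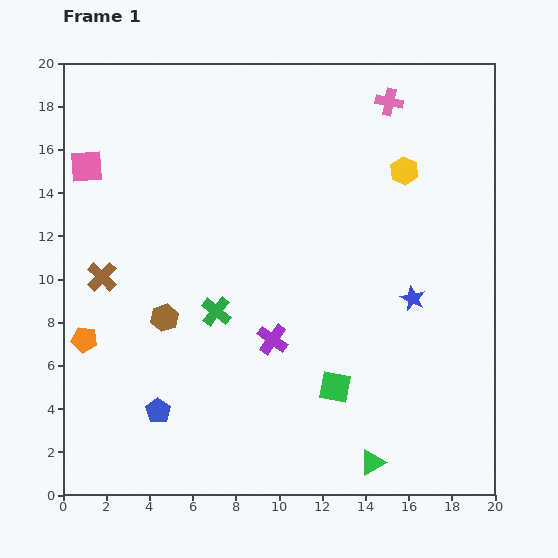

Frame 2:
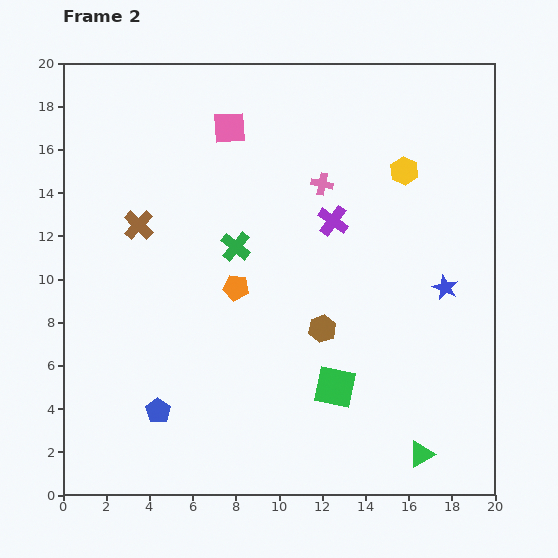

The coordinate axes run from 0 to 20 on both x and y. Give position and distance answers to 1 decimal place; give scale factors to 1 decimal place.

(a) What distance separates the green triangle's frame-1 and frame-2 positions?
2.3

The green triangle moved from (14.3, 1.5) to (16.6, 1.9), a distance of √(2.3² + 0.4²) ≈ 2.3.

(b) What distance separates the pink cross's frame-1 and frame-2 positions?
4.9

The pink cross moved from (15.1, 18.2) to (12.0, 14.4), a distance of √(3.1² + 3.8²) ≈ 4.9.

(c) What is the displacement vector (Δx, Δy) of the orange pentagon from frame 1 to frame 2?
(7.0, 2.4)

The orange pentagon was at (1.0, 7.2) in frame 1 and (8.0, 9.6) in frame 2.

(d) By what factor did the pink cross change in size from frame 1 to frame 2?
0.8×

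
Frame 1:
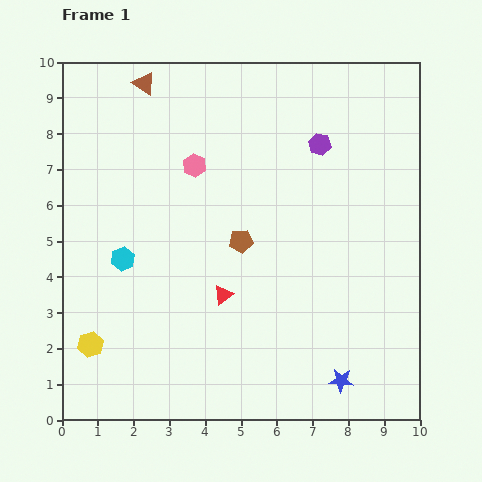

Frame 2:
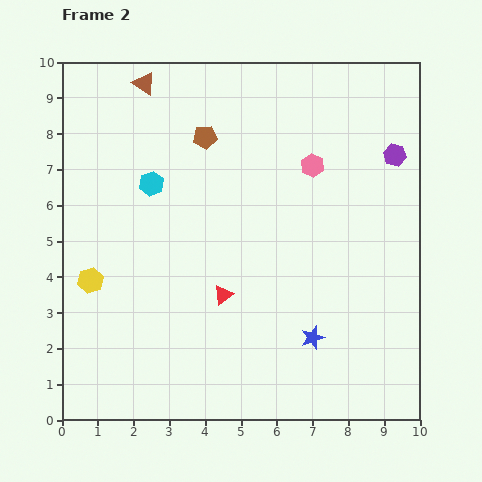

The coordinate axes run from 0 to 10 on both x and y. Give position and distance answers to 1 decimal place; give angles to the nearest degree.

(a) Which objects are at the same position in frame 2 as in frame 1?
the brown triangle, the red triangle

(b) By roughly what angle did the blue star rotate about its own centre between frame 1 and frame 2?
22° counter-clockwise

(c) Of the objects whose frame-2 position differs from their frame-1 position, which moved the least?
the blue star

(moved 1.4)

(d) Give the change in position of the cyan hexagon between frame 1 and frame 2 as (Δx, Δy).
(0.8, 2.1)

The cyan hexagon was at (1.7, 4.5) in frame 1 and (2.5, 6.6) in frame 2.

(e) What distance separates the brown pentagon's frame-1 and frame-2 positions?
3.1

The brown pentagon moved from (5.0, 5.0) to (4.0, 7.9), a distance of √(1.0² + 2.9²) ≈ 3.1.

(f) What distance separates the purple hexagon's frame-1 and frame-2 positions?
2.1

The purple hexagon moved from (7.2, 7.7) to (9.3, 7.4), a distance of √(2.1² + 0.3²) ≈ 2.1.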